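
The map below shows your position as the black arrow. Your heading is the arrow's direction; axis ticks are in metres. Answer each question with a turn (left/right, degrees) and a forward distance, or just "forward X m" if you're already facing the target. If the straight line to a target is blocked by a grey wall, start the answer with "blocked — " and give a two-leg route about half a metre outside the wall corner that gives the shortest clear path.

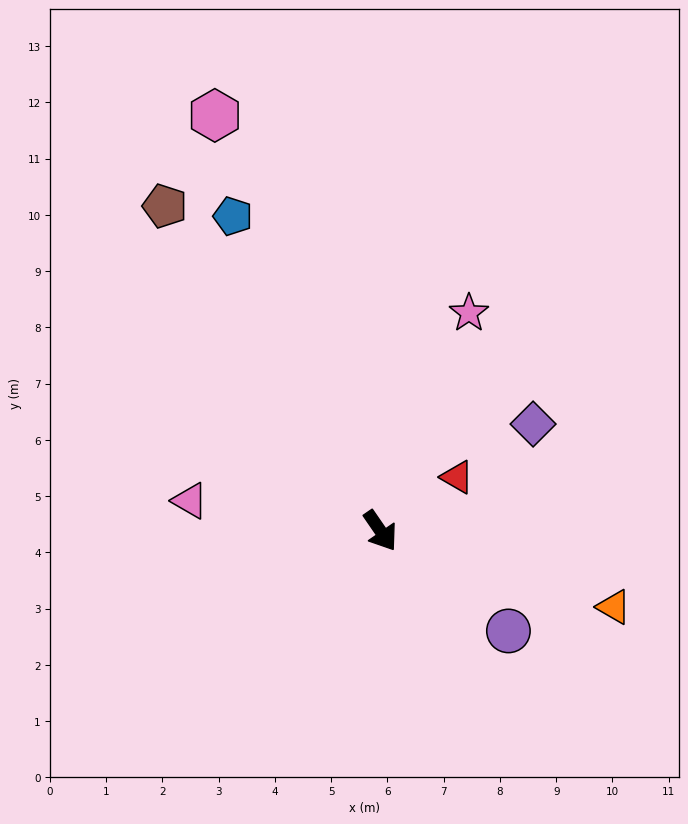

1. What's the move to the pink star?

turn left 123°, forward 4.2 m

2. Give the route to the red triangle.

turn left 91°, forward 1.7 m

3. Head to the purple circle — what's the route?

turn left 17°, forward 2.9 m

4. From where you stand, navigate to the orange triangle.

turn left 37°, forward 4.4 m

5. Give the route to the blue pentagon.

turn left 171°, forward 6.2 m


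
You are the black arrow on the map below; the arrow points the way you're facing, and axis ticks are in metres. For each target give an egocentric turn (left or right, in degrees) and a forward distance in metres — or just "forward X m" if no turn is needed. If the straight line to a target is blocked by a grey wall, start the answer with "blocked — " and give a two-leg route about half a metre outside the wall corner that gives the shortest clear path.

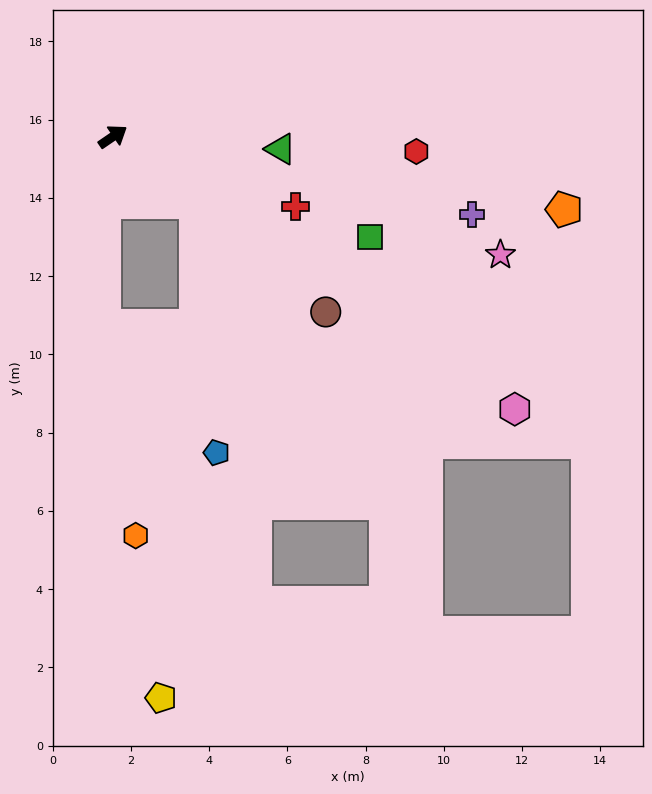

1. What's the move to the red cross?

turn right 55°, forward 5.0 m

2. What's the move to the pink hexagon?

turn right 68°, forward 12.4 m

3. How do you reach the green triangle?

turn right 39°, forward 4.3 m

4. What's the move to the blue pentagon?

blocked — turn right 73°, forward 2.7 m, then turn right 47°, forward 6.4 m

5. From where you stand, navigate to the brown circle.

turn right 74°, forward 7.0 m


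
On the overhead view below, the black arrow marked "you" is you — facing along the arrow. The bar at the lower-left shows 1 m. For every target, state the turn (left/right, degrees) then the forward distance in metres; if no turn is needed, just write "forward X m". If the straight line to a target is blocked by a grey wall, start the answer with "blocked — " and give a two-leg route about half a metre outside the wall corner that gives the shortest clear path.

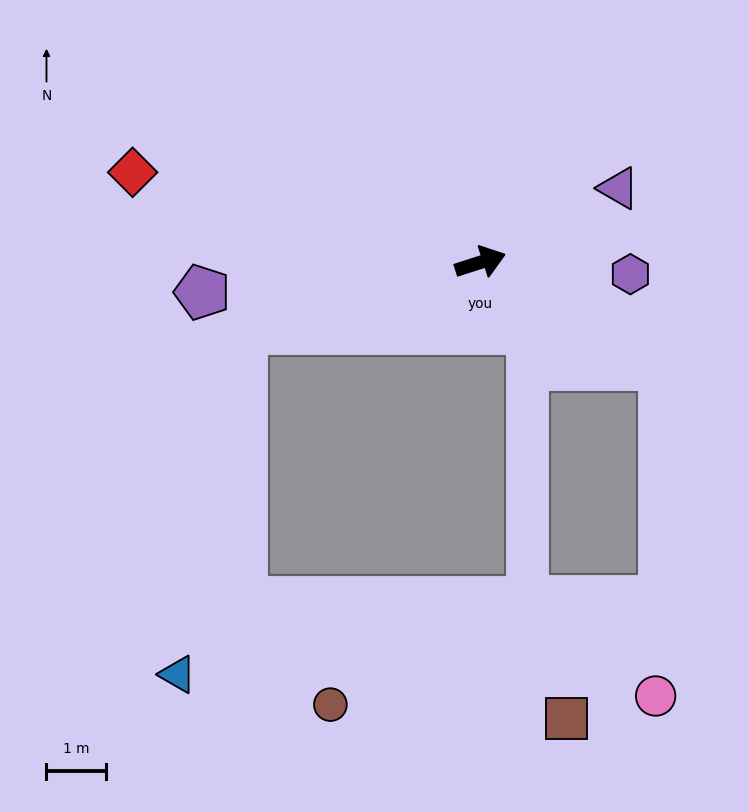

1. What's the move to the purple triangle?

turn left 10°, forward 2.7 m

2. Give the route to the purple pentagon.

turn left 168°, forward 4.7 m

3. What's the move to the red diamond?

turn left 148°, forward 6.1 m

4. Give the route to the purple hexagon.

turn right 22°, forward 2.5 m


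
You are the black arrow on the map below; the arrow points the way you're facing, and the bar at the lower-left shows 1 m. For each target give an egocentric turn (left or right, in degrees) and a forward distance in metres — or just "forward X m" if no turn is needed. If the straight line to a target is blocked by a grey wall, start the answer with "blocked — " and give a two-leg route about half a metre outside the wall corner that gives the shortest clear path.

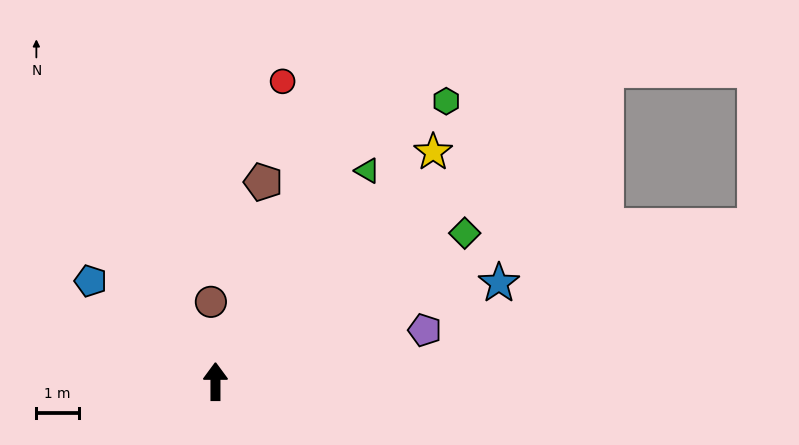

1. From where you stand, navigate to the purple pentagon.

turn right 76°, forward 5.1 m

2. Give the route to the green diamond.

turn right 59°, forward 6.8 m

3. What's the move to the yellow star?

turn right 43°, forward 7.4 m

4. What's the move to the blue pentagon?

turn left 51°, forward 3.8 m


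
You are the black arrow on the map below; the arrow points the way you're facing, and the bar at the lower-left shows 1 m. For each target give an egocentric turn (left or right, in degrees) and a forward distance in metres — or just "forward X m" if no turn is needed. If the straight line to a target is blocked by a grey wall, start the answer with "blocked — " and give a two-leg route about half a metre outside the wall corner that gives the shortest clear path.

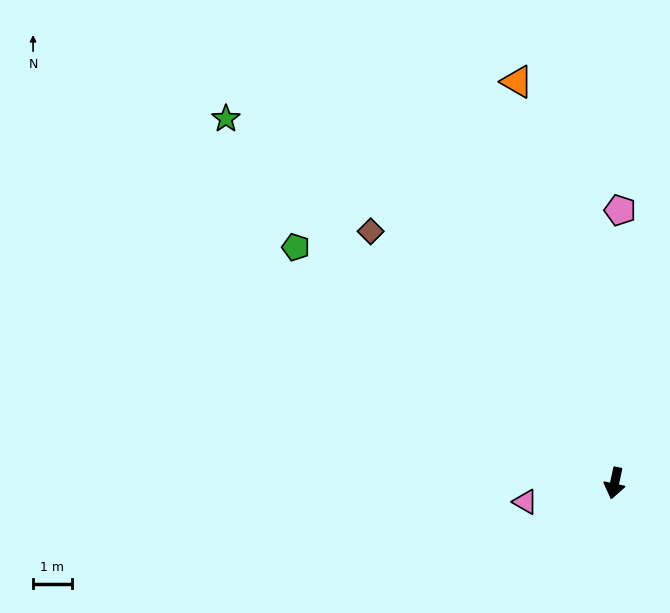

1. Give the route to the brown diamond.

turn right 124°, forward 9.1 m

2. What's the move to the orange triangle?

turn right 154°, forward 10.7 m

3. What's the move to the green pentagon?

turn right 114°, forward 10.3 m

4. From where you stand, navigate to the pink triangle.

turn right 66°, forward 2.4 m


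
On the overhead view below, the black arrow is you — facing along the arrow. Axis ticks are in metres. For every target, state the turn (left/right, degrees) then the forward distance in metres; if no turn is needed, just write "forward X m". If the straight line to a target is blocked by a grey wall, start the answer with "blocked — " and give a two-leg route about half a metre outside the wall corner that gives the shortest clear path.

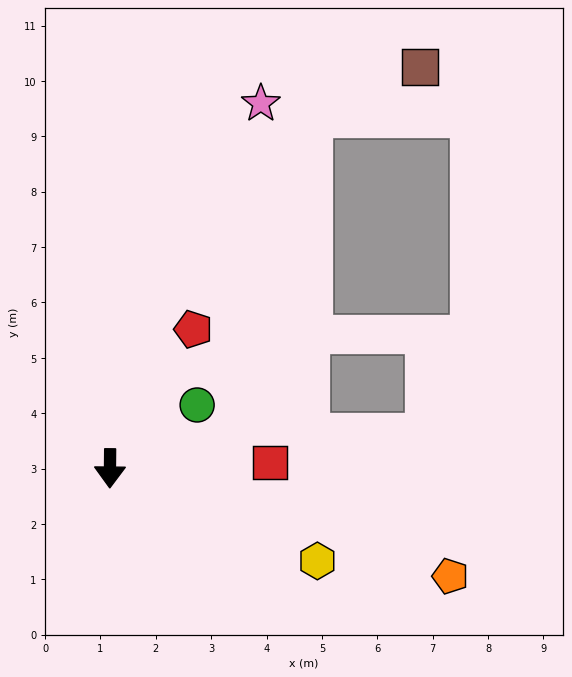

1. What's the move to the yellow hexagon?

turn left 66°, forward 4.1 m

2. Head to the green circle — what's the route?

turn left 127°, forward 1.9 m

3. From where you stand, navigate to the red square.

turn left 93°, forward 2.9 m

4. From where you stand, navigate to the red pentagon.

turn left 150°, forward 2.9 m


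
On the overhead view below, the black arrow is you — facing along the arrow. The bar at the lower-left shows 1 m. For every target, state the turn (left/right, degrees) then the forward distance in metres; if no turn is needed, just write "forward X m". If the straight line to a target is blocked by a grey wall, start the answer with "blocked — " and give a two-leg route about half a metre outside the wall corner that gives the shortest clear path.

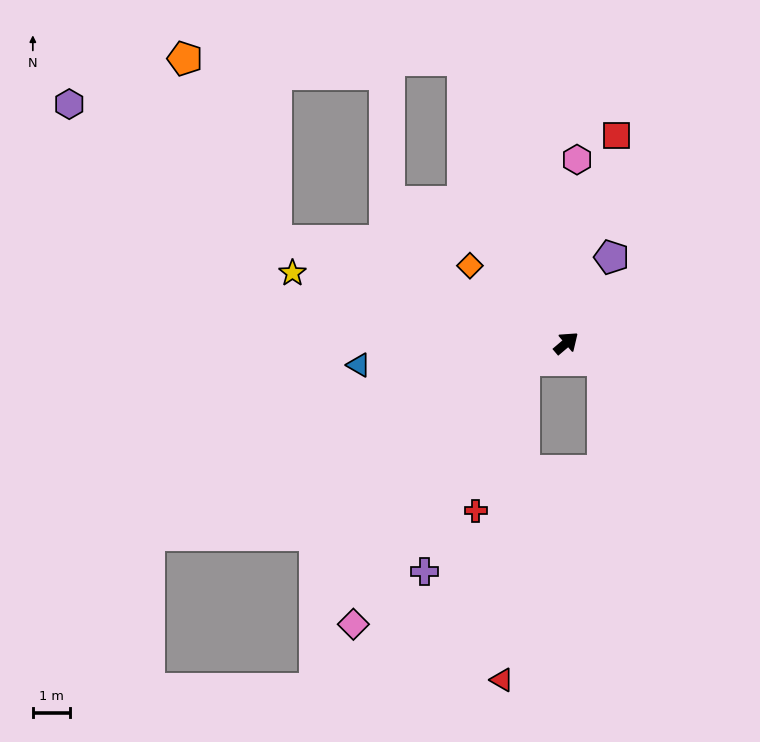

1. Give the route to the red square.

turn left 36°, forward 5.7 m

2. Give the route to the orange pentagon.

blocked — turn left 120°, forward 8.2 m, then turn right 44°, forward 5.4 m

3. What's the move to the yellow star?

turn left 125°, forward 7.5 m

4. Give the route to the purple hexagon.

blocked — turn left 120°, forward 8.2 m, then turn right 14°, forward 6.6 m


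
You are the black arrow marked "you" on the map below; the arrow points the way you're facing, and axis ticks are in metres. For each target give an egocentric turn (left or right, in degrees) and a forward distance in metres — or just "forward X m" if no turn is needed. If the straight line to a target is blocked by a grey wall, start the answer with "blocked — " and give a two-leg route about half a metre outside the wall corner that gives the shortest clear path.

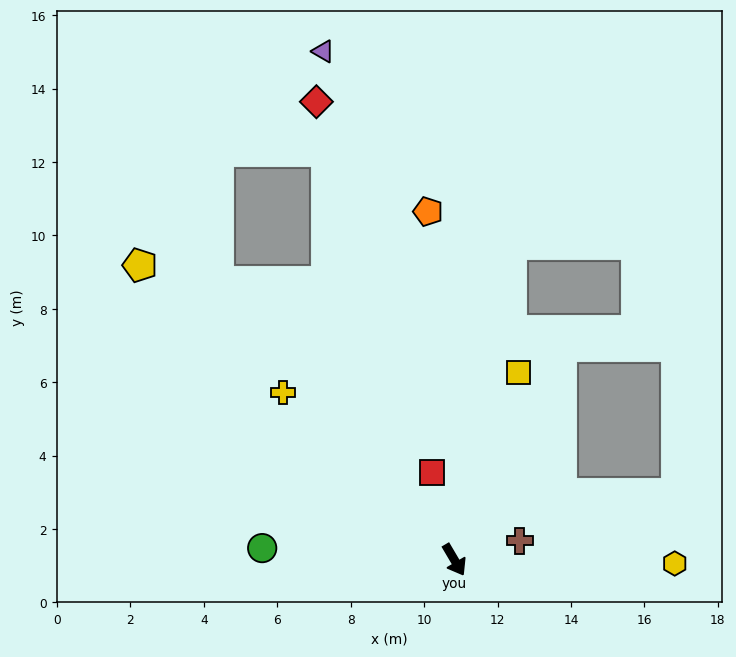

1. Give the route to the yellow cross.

turn right 165°, forward 6.5 m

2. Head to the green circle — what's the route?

turn right 124°, forward 5.2 m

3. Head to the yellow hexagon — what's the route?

turn left 59°, forward 6.0 m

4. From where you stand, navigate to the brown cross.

turn left 76°, forward 1.9 m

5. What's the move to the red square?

turn left 164°, forward 2.5 m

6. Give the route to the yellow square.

turn left 131°, forward 5.4 m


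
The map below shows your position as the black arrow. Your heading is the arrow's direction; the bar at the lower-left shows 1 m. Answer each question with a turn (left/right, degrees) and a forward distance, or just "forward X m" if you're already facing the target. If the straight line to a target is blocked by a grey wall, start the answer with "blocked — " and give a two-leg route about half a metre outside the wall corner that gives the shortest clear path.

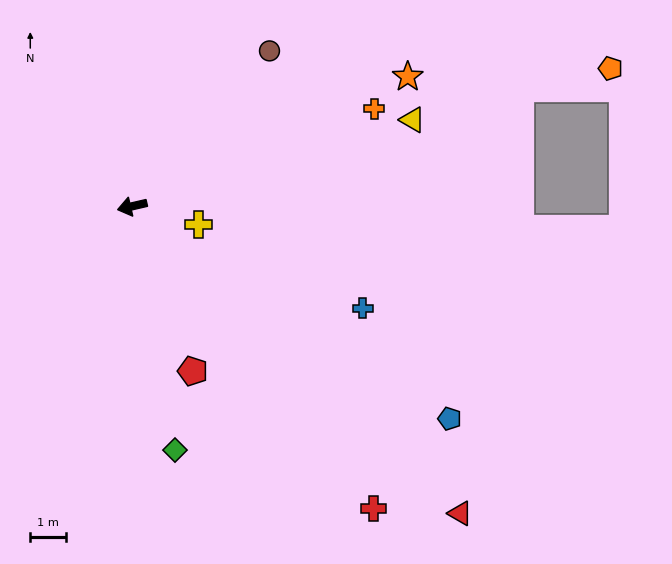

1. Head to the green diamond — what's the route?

turn left 87°, forward 7.0 m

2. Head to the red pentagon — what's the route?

turn left 97°, forward 5.0 m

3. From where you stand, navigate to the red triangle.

turn left 124°, forward 12.7 m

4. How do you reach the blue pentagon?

turn left 133°, forward 10.8 m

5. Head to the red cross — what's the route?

turn left 116°, forward 11.0 m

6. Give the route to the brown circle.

turn right 145°, forward 5.9 m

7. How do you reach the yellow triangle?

turn right 176°, forward 8.3 m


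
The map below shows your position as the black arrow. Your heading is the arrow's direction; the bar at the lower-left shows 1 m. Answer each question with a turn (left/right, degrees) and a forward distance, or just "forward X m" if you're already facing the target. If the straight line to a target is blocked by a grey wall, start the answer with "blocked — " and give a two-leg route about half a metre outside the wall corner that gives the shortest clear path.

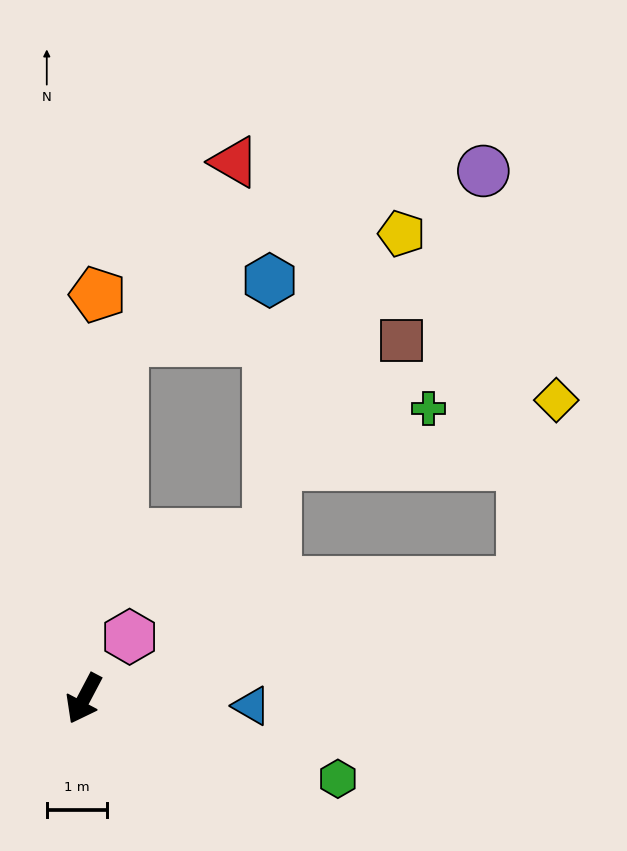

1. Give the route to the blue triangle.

turn left 115°, forward 2.8 m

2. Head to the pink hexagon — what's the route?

turn left 171°, forward 1.3 m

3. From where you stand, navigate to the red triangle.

blocked — turn right 158°, forward 6.0 m, then turn right 26°, forward 3.5 m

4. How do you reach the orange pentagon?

turn right 154°, forward 6.7 m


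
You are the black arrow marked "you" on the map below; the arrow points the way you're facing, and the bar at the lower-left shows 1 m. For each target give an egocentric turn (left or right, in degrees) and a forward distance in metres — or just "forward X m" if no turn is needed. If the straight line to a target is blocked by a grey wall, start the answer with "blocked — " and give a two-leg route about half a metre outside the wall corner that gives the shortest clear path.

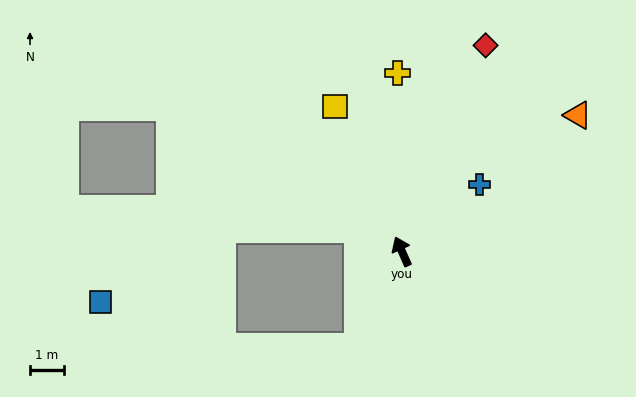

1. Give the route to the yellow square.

forward 4.7 m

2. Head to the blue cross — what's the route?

turn right 73°, forward 3.0 m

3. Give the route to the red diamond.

turn right 46°, forward 6.5 m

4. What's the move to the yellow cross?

turn right 22°, forward 5.2 m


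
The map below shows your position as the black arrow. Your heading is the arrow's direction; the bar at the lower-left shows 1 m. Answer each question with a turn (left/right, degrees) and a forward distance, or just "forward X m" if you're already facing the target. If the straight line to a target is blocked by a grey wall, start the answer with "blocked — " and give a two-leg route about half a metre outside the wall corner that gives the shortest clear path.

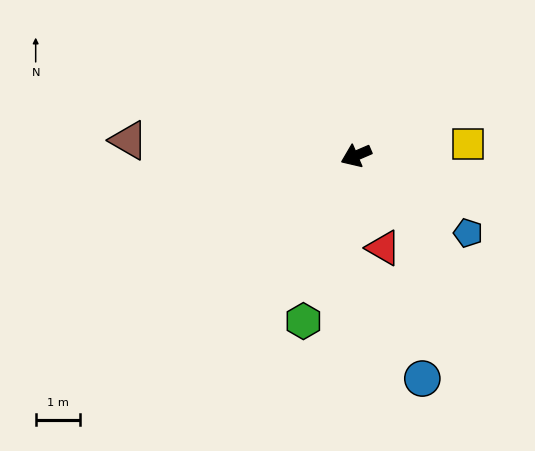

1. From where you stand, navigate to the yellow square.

turn left 163°, forward 2.5 m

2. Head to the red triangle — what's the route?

turn left 83°, forward 2.2 m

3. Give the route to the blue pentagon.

turn left 122°, forward 3.1 m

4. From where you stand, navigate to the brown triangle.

turn right 27°, forward 5.1 m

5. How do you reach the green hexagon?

turn left 49°, forward 3.9 m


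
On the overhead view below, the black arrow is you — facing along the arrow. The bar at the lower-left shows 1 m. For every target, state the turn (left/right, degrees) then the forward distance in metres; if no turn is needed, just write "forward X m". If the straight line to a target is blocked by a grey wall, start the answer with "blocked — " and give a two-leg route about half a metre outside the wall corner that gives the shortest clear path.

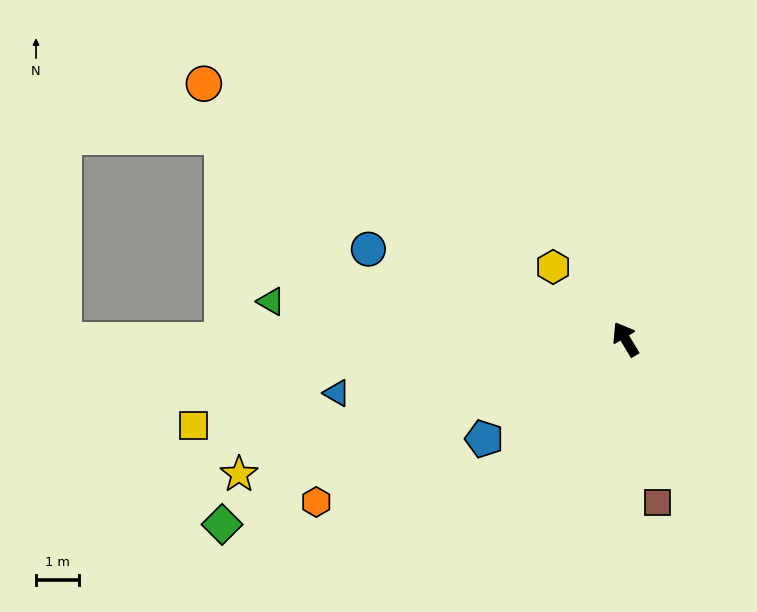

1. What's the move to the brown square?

turn left 160°, forward 3.9 m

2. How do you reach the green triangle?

turn left 53°, forward 8.3 m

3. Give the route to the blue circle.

turn left 40°, forward 6.3 m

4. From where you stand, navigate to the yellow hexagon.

turn left 14°, forward 2.4 m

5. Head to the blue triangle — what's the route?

turn left 70°, forward 6.8 m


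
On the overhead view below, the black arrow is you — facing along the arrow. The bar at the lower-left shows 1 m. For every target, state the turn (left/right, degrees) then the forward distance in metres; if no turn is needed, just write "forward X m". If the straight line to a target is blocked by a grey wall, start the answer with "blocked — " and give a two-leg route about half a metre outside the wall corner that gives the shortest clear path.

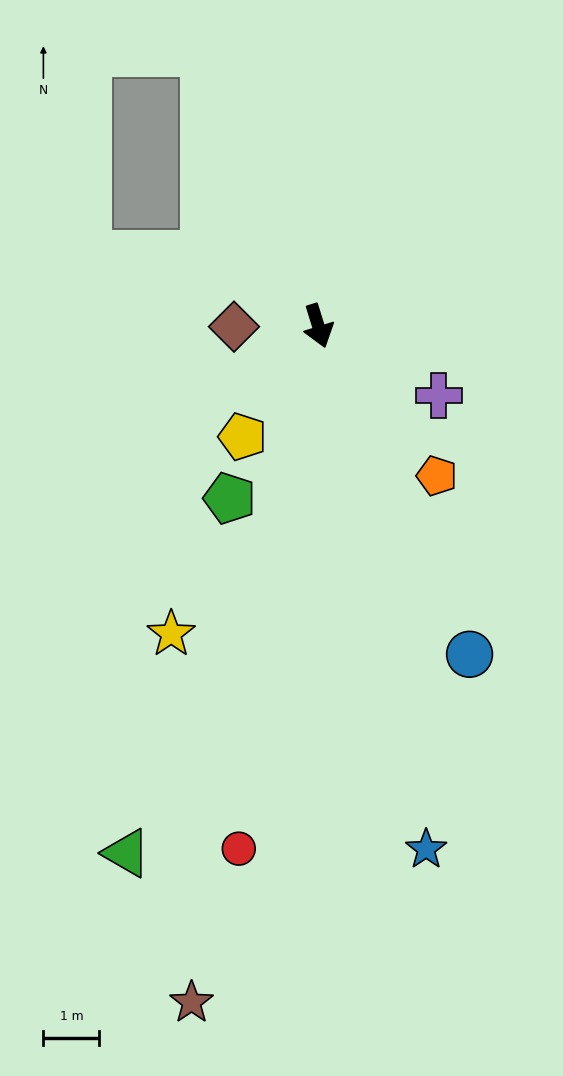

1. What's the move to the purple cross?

turn left 43°, forward 2.5 m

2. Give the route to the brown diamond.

turn right 107°, forward 1.5 m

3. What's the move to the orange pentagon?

turn left 21°, forward 3.4 m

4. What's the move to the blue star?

turn right 6°, forward 9.6 m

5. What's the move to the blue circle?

turn left 8°, forward 6.5 m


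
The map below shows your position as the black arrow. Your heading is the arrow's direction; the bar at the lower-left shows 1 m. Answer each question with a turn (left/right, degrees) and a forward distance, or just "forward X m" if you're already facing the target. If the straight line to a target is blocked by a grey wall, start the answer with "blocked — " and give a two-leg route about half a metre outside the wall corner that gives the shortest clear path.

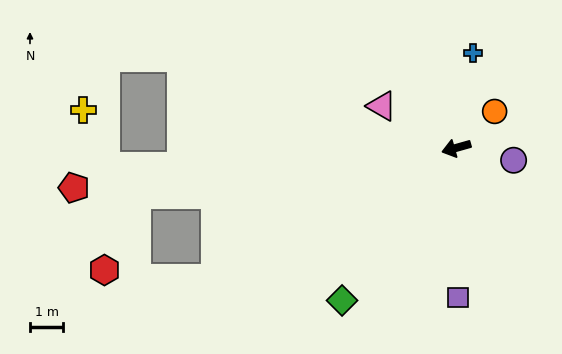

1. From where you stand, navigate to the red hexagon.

blocked — turn right 7°, forward 9.7 m, then turn left 58°, forward 2.5 m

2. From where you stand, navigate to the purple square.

turn left 75°, forward 4.5 m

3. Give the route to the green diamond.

turn left 37°, forward 5.7 m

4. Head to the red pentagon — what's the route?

turn right 10°, forward 11.6 m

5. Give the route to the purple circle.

turn left 152°, forward 1.8 m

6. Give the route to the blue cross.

turn right 116°, forward 2.9 m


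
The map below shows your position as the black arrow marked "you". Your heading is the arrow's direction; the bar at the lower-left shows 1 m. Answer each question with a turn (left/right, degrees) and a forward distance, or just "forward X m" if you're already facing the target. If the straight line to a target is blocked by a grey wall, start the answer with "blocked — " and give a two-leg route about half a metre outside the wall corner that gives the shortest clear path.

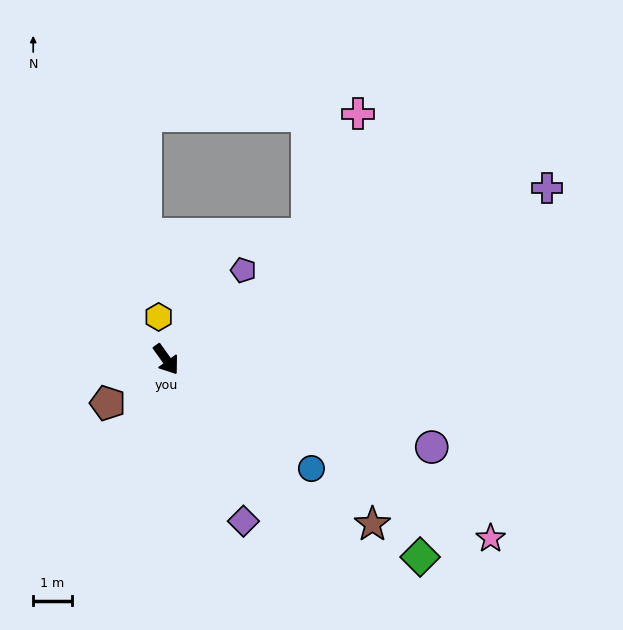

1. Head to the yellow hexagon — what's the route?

turn left 154°, forward 1.1 m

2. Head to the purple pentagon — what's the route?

turn left 104°, forward 3.1 m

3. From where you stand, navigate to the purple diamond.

turn right 10°, forward 4.6 m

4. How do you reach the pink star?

turn left 26°, forward 9.6 m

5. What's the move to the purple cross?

turn left 79°, forward 10.8 m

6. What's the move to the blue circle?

turn left 18°, forward 4.7 m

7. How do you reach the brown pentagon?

turn right 89°, forward 1.9 m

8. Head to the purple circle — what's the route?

turn left 36°, forward 7.2 m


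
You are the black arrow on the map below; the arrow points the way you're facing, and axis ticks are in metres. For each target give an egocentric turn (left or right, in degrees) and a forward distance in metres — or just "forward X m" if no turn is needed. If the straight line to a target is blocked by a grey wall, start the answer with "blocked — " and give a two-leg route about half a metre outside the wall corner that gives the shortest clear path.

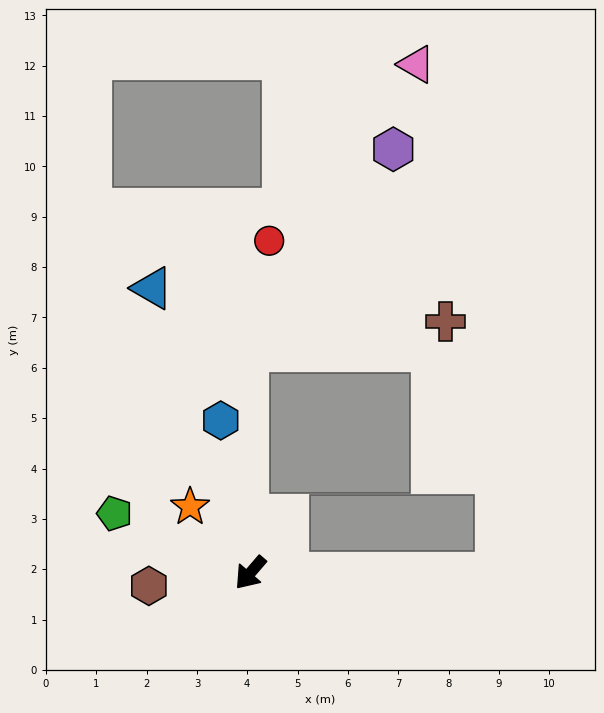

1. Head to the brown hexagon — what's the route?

turn right 42°, forward 2.0 m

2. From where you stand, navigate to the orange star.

turn right 97°, forward 1.8 m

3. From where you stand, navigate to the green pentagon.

turn right 73°, forward 2.9 m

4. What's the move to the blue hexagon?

turn right 128°, forward 3.1 m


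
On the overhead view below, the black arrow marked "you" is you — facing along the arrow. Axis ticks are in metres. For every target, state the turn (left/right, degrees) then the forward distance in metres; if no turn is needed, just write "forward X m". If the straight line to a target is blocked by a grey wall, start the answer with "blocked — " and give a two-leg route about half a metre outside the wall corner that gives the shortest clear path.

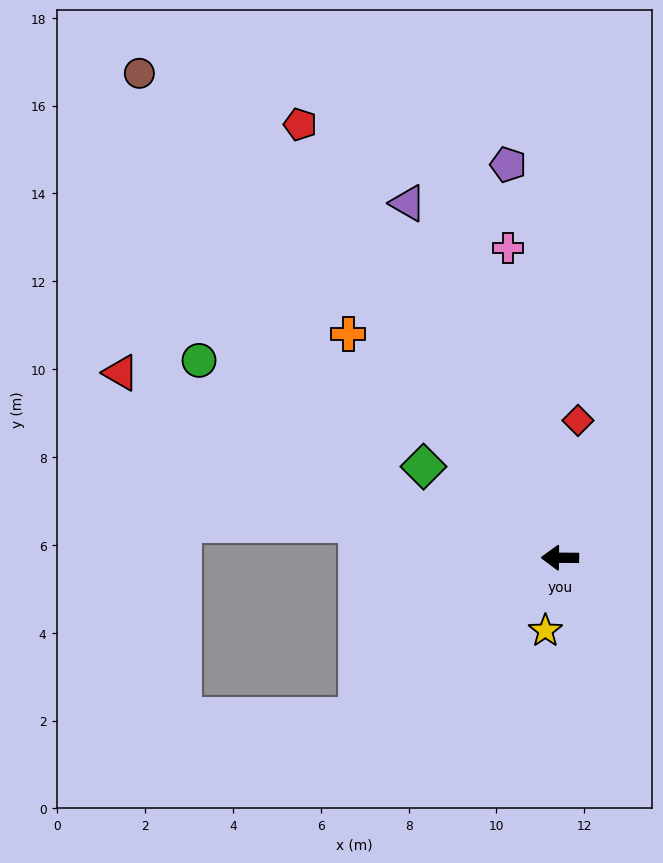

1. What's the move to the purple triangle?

turn right 66°, forward 8.8 m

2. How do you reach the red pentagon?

turn right 59°, forward 11.5 m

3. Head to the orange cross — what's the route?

turn right 46°, forward 7.0 m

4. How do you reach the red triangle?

turn right 22°, forward 10.8 m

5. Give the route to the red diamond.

turn right 97°, forward 3.2 m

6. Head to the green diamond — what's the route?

turn right 33°, forward 3.7 m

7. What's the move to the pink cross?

turn right 80°, forward 7.2 m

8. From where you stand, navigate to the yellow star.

turn left 79°, forward 1.7 m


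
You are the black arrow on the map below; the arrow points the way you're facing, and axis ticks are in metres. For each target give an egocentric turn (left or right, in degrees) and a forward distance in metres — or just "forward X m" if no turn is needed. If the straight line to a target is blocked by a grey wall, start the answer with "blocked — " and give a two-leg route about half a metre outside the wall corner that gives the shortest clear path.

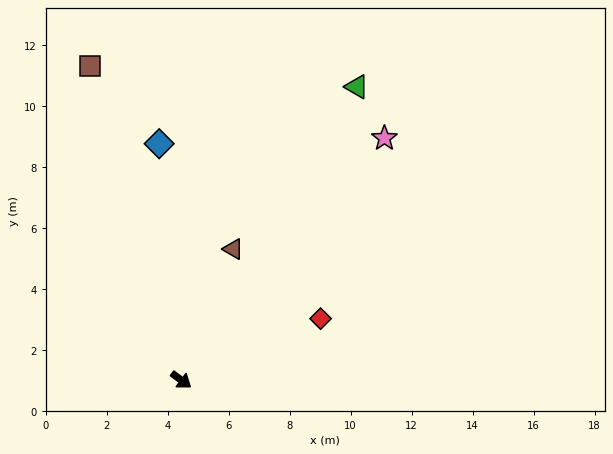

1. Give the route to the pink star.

turn left 86°, forward 10.4 m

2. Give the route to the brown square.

turn left 143°, forward 10.7 m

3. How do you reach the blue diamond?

turn left 132°, forward 7.8 m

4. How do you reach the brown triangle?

turn left 105°, forward 4.6 m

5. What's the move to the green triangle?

turn left 96°, forward 11.2 m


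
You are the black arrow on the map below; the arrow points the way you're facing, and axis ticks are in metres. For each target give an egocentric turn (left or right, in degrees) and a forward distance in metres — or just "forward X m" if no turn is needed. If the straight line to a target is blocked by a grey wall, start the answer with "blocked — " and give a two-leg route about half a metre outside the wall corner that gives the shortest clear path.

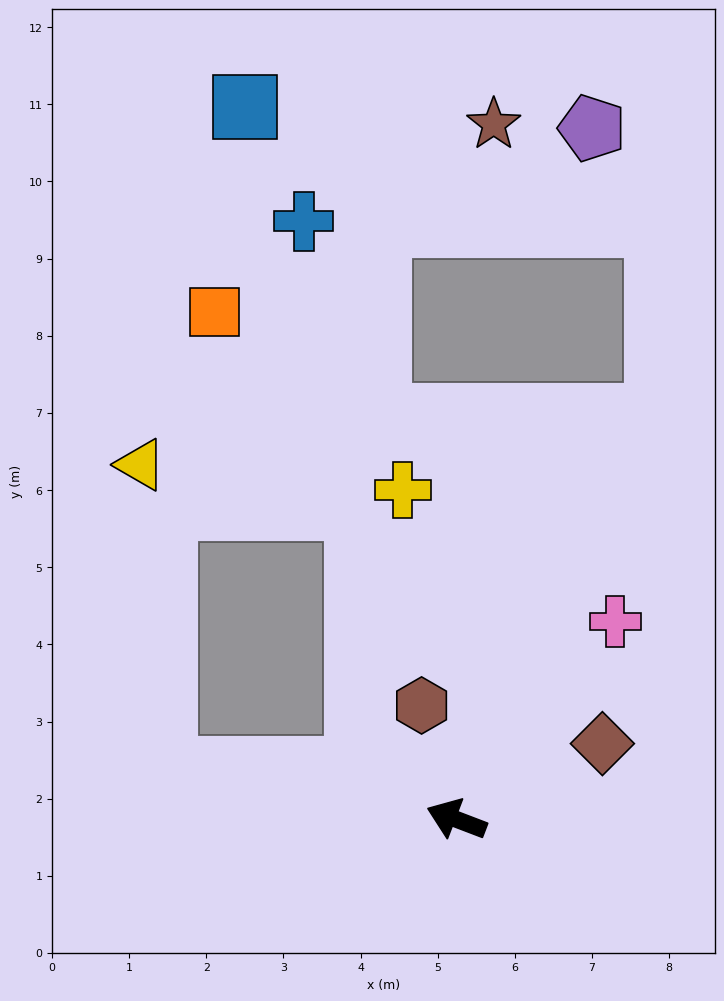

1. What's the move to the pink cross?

turn right 108°, forward 3.3 m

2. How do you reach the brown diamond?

turn right 132°, forward 2.1 m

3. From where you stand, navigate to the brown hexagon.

turn right 52°, forward 1.5 m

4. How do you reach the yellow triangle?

blocked — turn left 11°, forward 3.8 m, then turn right 76°, forward 4.0 m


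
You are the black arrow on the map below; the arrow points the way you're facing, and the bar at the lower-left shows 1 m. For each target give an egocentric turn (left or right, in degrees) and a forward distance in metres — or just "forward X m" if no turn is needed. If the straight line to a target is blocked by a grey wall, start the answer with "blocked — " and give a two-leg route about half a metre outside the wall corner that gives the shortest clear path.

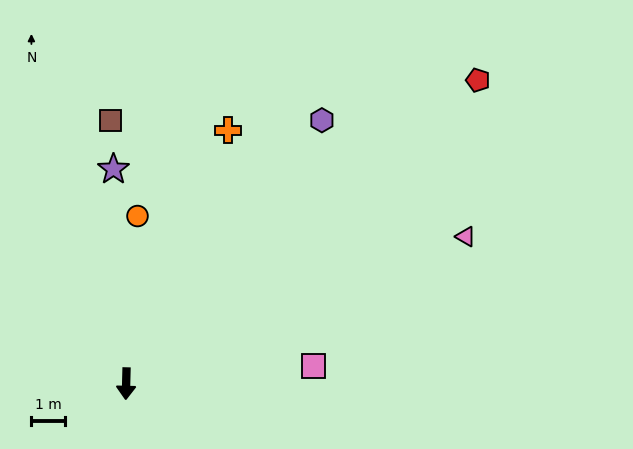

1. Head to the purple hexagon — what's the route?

turn left 145°, forward 9.7 m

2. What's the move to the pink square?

turn left 97°, forward 5.6 m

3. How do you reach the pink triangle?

turn left 115°, forward 10.9 m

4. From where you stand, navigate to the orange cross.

turn left 160°, forward 8.1 m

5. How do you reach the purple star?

turn right 175°, forward 6.4 m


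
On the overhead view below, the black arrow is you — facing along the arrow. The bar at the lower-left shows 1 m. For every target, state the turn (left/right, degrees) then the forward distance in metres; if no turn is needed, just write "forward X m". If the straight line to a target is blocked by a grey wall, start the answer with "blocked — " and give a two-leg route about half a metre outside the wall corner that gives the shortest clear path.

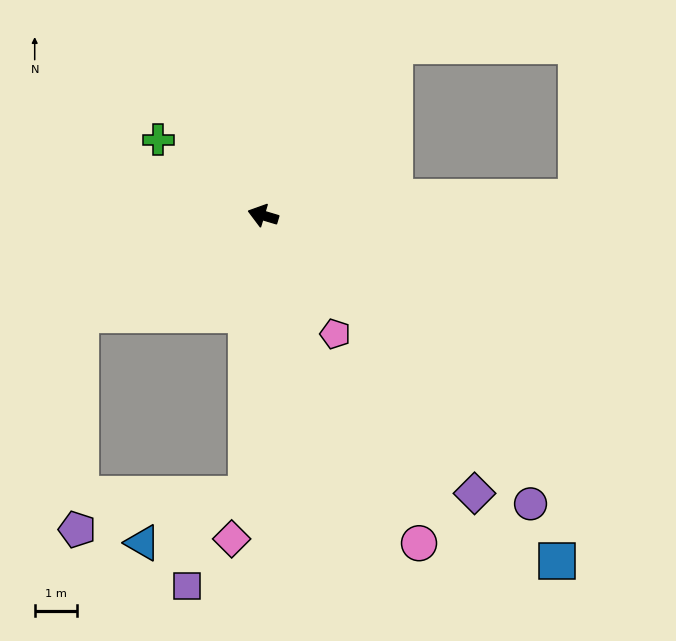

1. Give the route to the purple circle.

turn left 150°, forward 9.2 m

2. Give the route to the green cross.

turn right 19°, forward 3.0 m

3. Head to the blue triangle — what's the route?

blocked — turn left 103°, forward 6.6 m, then turn right 61°, forward 2.7 m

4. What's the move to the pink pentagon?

turn left 138°, forward 3.3 m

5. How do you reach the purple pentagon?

blocked — turn left 45°, forward 4.9 m, then turn left 61°, forward 5.0 m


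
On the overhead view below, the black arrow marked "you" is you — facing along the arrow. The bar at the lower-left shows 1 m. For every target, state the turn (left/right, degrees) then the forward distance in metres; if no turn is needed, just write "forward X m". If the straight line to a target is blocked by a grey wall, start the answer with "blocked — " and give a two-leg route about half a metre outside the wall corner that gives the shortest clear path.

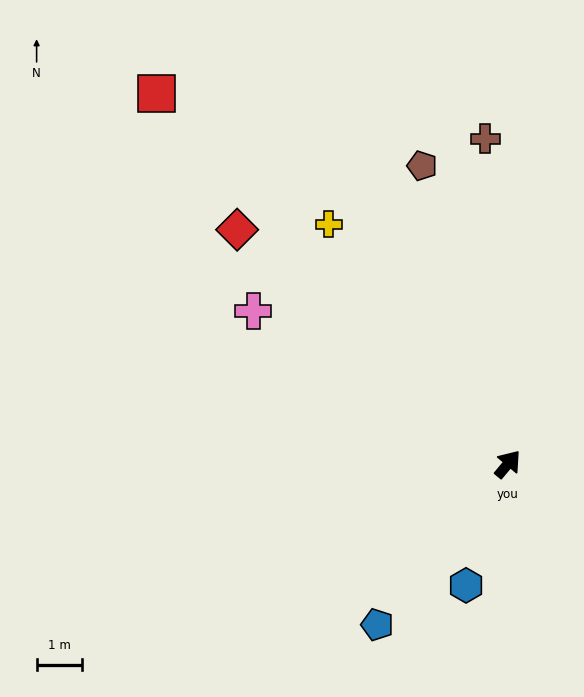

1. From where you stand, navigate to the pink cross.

turn left 99°, forward 6.6 m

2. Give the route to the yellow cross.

turn left 77°, forward 6.6 m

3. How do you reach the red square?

turn left 83°, forward 11.3 m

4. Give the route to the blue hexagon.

turn right 159°, forward 2.8 m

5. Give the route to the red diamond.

turn left 89°, forward 7.9 m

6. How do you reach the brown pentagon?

turn left 56°, forward 6.9 m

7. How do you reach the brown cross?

turn left 44°, forward 7.2 m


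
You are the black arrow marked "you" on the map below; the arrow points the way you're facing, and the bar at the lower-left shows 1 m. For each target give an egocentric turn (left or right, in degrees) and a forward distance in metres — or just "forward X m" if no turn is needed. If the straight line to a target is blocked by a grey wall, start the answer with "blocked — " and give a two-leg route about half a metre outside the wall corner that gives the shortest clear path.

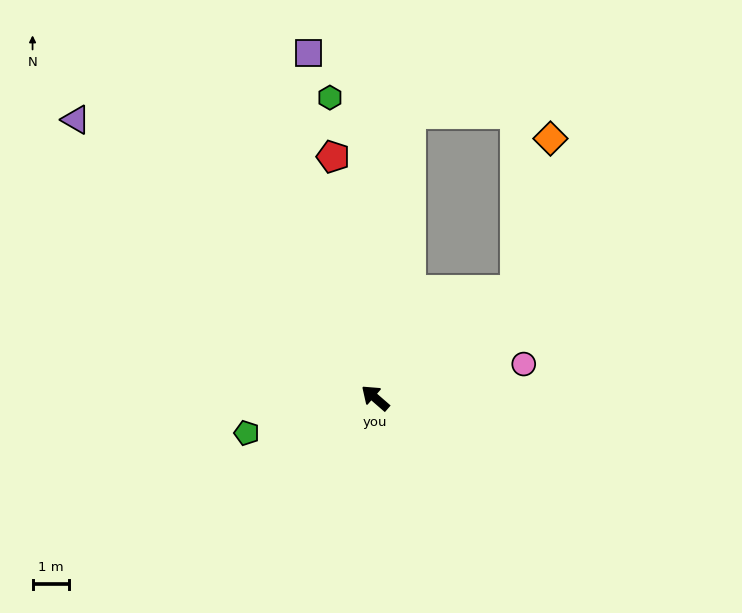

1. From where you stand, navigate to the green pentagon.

turn left 56°, forward 3.6 m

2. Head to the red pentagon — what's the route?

turn right 39°, forward 6.7 m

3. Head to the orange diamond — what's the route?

blocked — turn right 102°, forward 4.8 m, then turn left 40°, forward 4.3 m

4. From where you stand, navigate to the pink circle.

turn right 126°, forward 4.2 m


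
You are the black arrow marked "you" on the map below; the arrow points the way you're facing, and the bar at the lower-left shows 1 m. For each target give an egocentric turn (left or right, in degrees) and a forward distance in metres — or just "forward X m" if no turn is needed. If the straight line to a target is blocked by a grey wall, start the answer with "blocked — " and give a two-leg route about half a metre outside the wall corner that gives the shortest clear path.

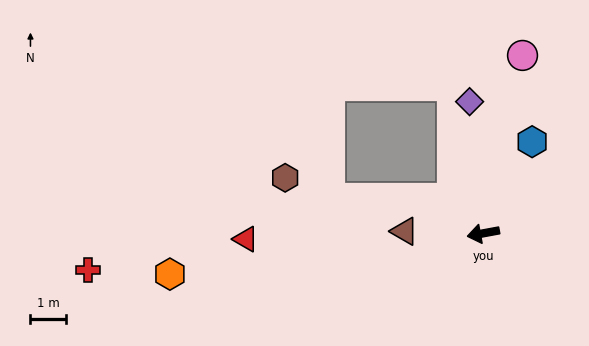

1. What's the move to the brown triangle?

turn right 12°, forward 2.2 m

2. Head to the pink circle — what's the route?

turn right 113°, forward 5.2 m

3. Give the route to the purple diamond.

turn right 95°, forward 3.8 m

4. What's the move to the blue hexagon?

turn right 129°, forward 3.0 m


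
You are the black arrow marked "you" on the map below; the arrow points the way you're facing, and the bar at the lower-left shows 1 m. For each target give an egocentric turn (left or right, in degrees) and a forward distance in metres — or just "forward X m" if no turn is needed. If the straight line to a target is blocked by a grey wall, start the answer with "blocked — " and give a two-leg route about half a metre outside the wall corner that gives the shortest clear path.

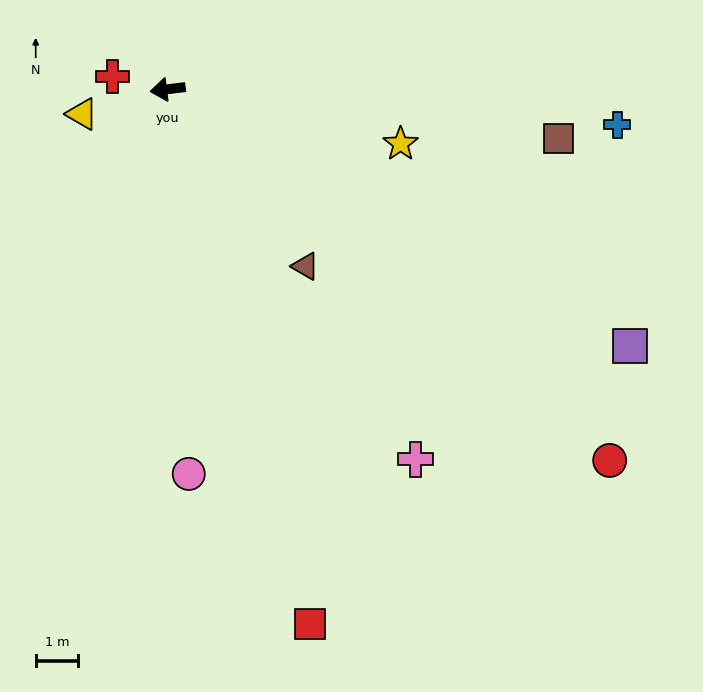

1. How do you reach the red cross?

turn right 20°, forward 1.3 m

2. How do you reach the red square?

turn left 98°, forward 13.0 m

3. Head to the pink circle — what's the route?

turn left 86°, forward 9.1 m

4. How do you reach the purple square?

turn left 144°, forward 12.5 m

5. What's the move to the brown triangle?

turn left 121°, forward 5.3 m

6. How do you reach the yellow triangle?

turn left 9°, forward 2.1 m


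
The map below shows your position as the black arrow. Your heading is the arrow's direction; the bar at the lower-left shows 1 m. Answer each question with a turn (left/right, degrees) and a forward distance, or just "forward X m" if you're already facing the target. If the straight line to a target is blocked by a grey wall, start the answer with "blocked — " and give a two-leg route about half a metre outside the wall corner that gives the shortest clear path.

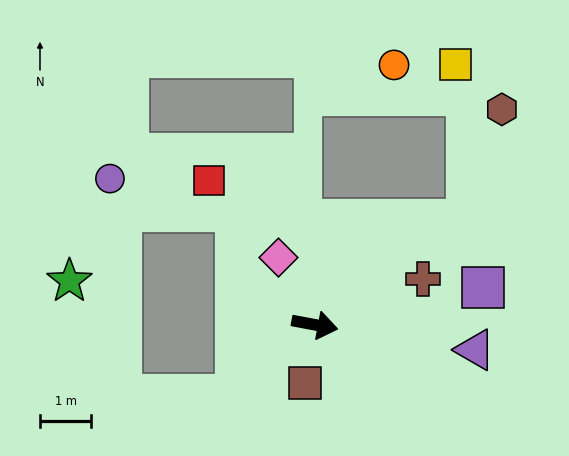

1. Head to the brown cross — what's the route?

turn left 33°, forward 2.3 m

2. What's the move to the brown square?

turn right 89°, forward 1.1 m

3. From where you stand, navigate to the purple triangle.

forward 3.2 m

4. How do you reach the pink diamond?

turn left 129°, forward 1.5 m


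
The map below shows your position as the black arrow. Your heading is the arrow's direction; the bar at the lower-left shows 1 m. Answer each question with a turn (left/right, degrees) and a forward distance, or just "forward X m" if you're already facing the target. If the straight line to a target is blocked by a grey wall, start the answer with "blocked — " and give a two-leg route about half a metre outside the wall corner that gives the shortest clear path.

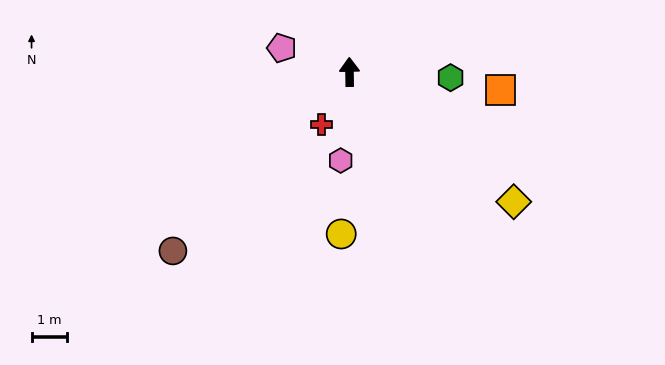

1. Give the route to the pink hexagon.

turn left 173°, forward 2.5 m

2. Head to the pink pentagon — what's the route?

turn left 70°, forward 2.0 m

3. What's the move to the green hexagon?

turn right 94°, forward 2.8 m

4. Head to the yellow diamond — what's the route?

turn right 129°, forward 5.9 m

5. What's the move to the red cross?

turn left 151°, forward 1.7 m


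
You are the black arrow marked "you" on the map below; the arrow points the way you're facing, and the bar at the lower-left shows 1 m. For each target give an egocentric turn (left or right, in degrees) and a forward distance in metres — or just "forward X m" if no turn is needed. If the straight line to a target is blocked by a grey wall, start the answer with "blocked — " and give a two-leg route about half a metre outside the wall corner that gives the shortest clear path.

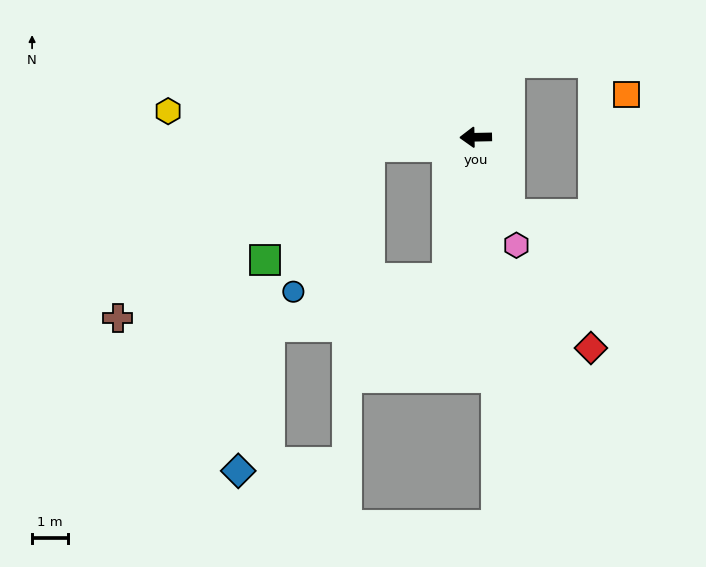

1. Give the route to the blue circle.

blocked — turn left 4°, forward 3.0 m, then turn left 57°, forward 4.6 m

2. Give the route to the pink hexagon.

turn left 110°, forward 3.2 m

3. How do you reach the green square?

blocked — turn left 4°, forward 3.0 m, then turn left 42°, forward 4.3 m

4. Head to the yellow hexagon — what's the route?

turn right 6°, forward 8.6 m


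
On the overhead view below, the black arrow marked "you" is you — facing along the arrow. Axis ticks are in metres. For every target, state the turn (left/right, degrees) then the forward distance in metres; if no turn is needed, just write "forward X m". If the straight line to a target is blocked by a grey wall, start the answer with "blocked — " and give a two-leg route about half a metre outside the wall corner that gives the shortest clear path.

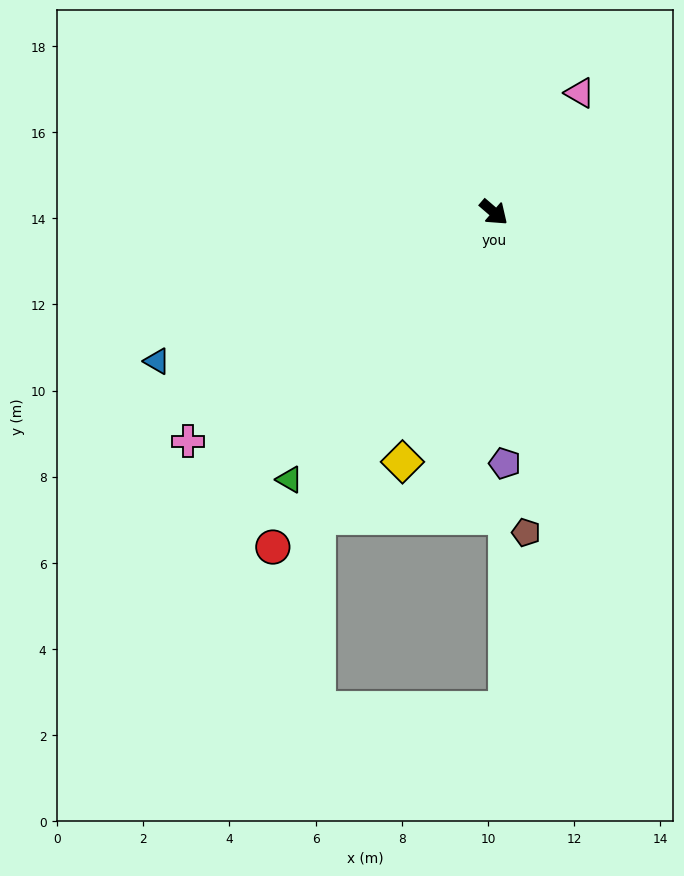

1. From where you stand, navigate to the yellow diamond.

turn right 69°, forward 6.2 m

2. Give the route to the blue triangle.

turn right 115°, forward 8.5 m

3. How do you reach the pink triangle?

turn left 95°, forward 3.4 m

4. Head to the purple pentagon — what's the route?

turn right 47°, forward 5.8 m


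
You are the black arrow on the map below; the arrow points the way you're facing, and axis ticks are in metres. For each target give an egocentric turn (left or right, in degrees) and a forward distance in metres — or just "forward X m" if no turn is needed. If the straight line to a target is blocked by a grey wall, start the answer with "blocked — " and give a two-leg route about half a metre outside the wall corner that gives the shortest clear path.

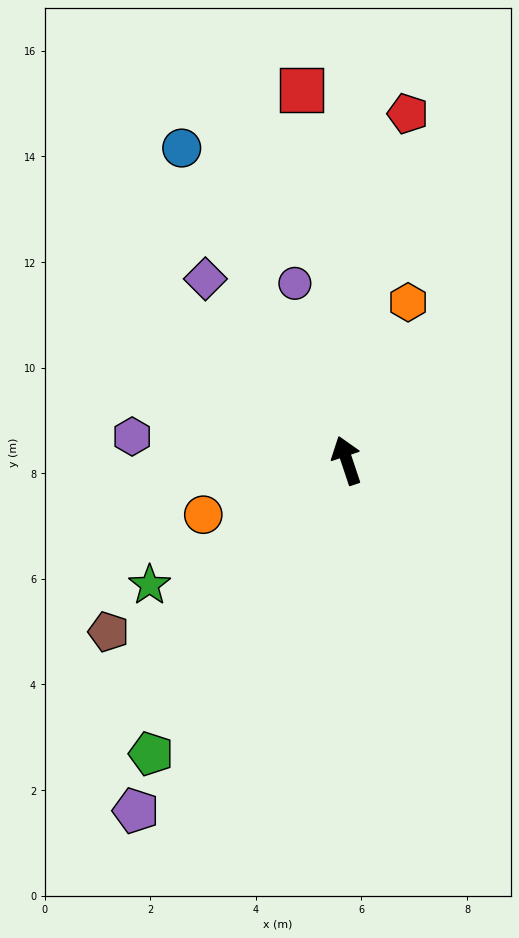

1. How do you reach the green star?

turn left 104°, forward 4.4 m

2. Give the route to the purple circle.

turn right 2°, forward 3.5 m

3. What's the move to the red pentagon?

turn right 28°, forward 6.7 m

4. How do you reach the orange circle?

turn left 92°, forward 2.9 m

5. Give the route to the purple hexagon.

turn left 65°, forward 4.1 m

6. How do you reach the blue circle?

turn left 9°, forward 6.7 m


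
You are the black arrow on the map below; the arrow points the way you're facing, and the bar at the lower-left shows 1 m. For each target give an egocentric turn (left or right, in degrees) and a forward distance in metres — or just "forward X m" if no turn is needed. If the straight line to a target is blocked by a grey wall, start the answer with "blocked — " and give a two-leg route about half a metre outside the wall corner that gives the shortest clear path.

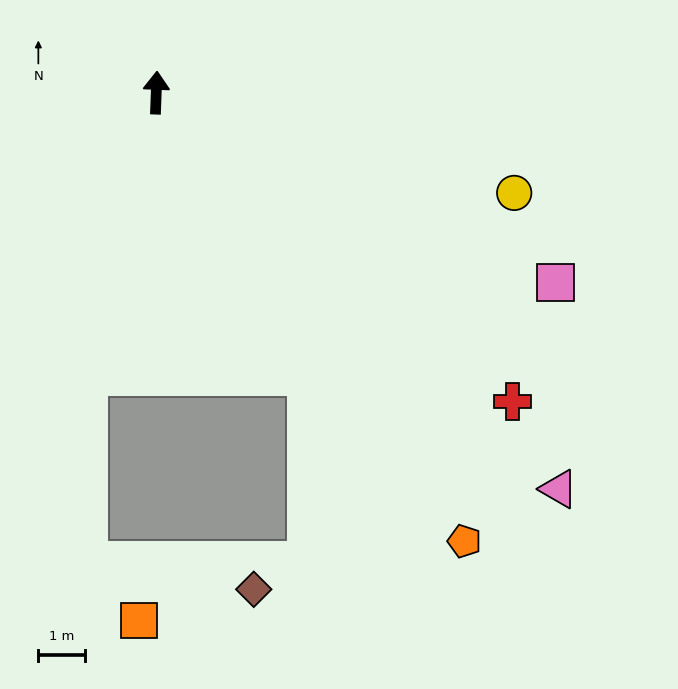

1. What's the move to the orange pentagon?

turn right 143°, forward 11.7 m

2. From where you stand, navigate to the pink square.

turn right 113°, forward 9.5 m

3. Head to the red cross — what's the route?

turn right 129°, forward 10.1 m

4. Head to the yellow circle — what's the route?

turn right 104°, forward 8.0 m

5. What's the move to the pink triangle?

turn right 132°, forward 12.2 m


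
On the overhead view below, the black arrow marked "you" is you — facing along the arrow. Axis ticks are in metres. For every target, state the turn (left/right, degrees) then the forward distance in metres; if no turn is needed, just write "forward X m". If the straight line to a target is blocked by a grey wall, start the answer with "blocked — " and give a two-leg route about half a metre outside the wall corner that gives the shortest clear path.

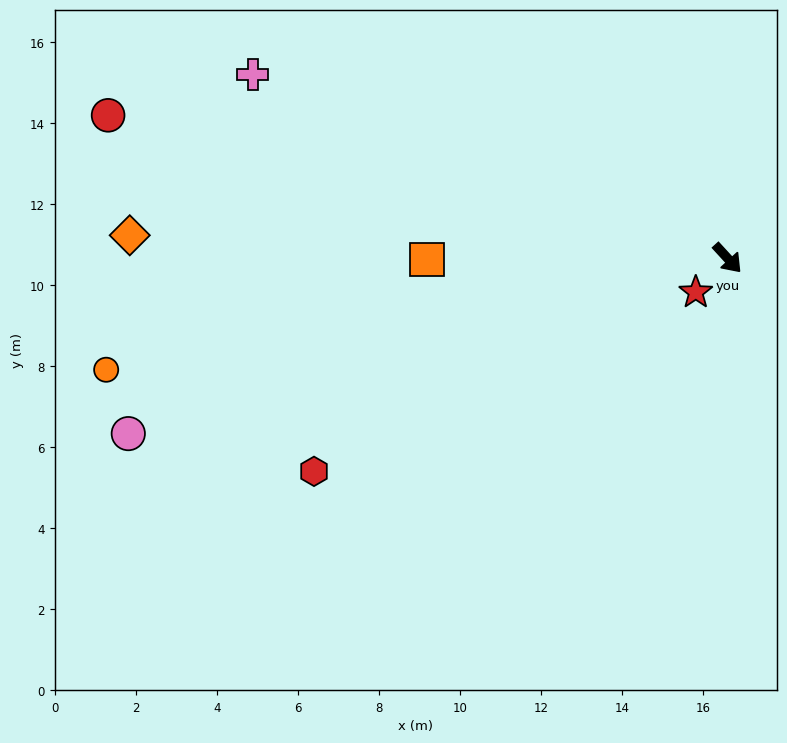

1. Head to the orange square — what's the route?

turn right 132°, forward 7.4 m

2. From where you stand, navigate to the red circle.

turn right 145°, forward 15.7 m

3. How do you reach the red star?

turn right 86°, forward 1.1 m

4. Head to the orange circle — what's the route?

turn right 122°, forward 15.6 m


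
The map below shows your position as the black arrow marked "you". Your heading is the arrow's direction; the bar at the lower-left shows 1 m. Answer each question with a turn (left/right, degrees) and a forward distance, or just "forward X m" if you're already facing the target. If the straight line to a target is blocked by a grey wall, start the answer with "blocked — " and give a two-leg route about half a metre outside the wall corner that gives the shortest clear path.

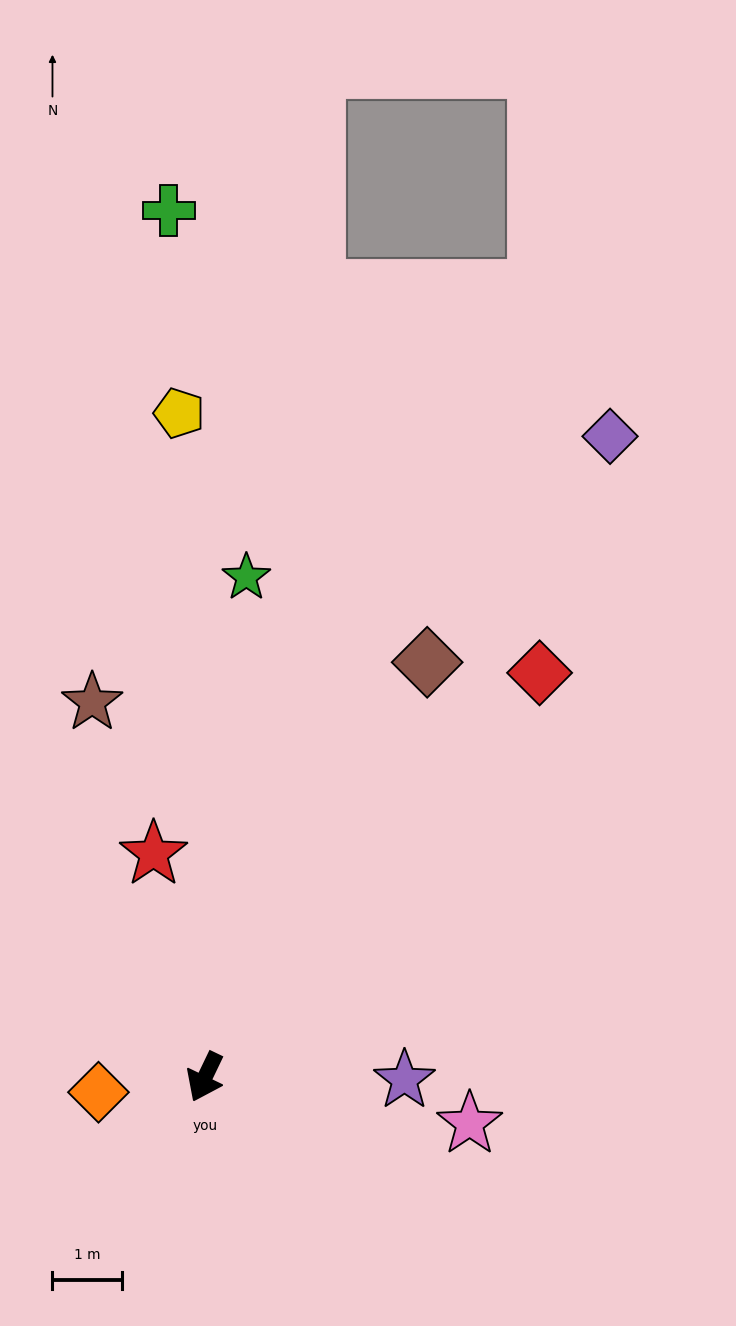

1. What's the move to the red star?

turn right 141°, forward 3.3 m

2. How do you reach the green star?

turn right 159°, forward 7.3 m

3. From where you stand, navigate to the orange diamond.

turn right 56°, forward 1.6 m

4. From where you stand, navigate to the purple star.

turn left 115°, forward 2.9 m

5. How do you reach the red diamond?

turn left 166°, forward 7.6 m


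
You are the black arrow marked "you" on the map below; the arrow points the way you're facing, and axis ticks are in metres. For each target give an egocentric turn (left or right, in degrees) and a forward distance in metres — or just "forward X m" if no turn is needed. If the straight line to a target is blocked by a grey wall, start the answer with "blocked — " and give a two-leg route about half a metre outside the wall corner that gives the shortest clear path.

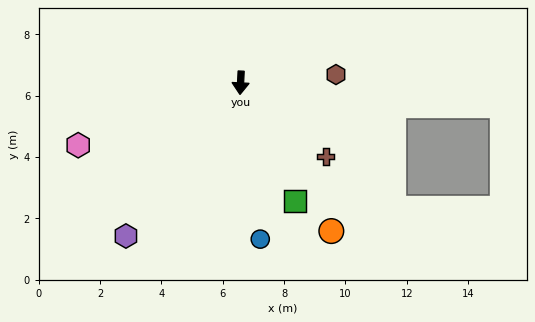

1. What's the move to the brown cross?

turn left 52°, forward 3.7 m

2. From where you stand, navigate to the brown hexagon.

turn left 98°, forward 3.1 m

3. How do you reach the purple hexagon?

turn right 34°, forward 6.2 m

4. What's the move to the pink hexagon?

turn right 66°, forward 5.7 m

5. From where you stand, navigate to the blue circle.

turn left 10°, forward 5.1 m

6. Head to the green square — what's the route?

turn left 28°, forward 4.2 m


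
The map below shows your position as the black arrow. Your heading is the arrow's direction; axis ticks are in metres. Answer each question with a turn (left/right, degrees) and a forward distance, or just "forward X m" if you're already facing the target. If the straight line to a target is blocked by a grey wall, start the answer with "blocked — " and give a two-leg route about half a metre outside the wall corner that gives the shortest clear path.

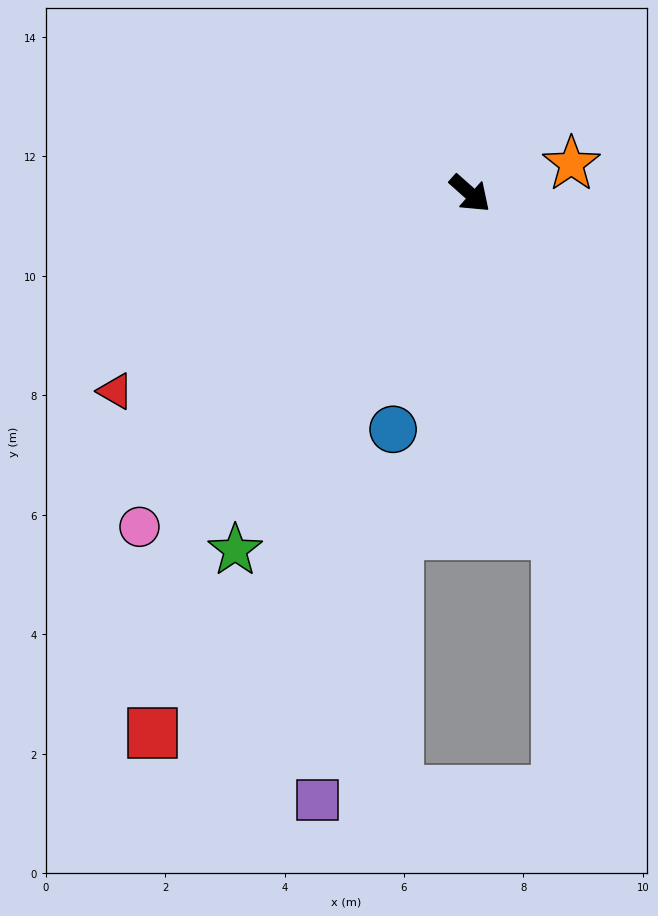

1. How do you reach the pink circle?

turn right 93°, forward 7.9 m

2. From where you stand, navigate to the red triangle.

turn right 109°, forward 6.8 m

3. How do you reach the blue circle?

turn right 66°, forward 4.2 m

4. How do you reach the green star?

turn right 82°, forward 7.2 m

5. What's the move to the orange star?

turn left 58°, forward 1.8 m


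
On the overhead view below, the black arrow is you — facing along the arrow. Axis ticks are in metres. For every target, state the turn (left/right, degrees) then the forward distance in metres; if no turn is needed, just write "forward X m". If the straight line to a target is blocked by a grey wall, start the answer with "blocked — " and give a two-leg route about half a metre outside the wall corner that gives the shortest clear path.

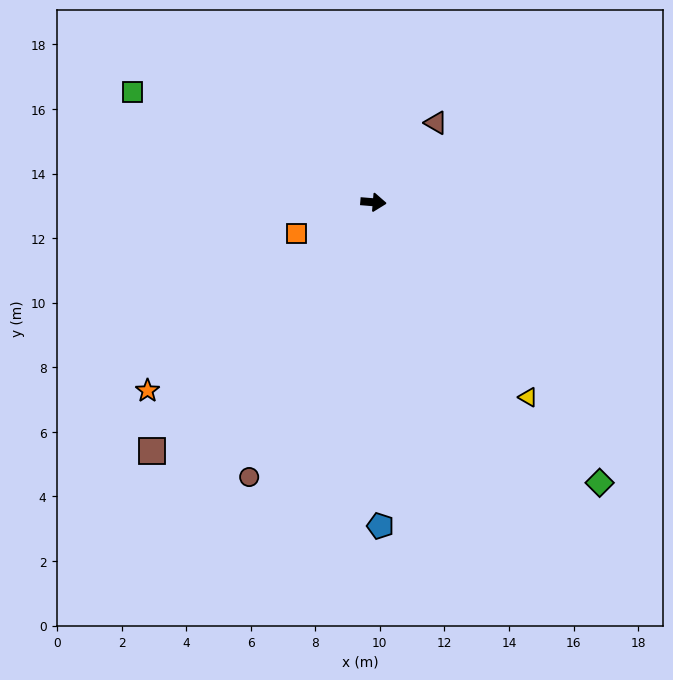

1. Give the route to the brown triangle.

turn left 57°, forward 3.1 m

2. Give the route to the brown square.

turn right 127°, forward 10.3 m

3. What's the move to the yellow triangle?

turn right 47°, forward 7.7 m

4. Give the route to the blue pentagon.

turn right 84°, forward 10.0 m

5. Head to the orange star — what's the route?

turn right 135°, forward 9.1 m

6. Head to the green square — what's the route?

turn left 160°, forward 8.2 m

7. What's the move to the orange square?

turn right 153°, forward 2.6 m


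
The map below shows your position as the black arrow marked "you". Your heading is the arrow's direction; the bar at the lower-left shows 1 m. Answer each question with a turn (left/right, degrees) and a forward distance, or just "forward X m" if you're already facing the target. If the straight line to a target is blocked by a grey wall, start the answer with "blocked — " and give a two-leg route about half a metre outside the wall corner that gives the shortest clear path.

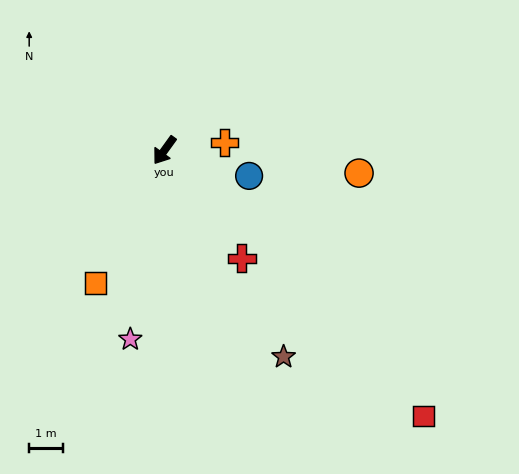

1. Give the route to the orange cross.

turn left 133°, forward 1.8 m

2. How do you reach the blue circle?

turn left 109°, forward 2.6 m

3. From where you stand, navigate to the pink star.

turn left 26°, forward 5.7 m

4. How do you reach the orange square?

turn left 8°, forward 4.4 m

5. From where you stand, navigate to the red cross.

turn left 71°, forward 3.9 m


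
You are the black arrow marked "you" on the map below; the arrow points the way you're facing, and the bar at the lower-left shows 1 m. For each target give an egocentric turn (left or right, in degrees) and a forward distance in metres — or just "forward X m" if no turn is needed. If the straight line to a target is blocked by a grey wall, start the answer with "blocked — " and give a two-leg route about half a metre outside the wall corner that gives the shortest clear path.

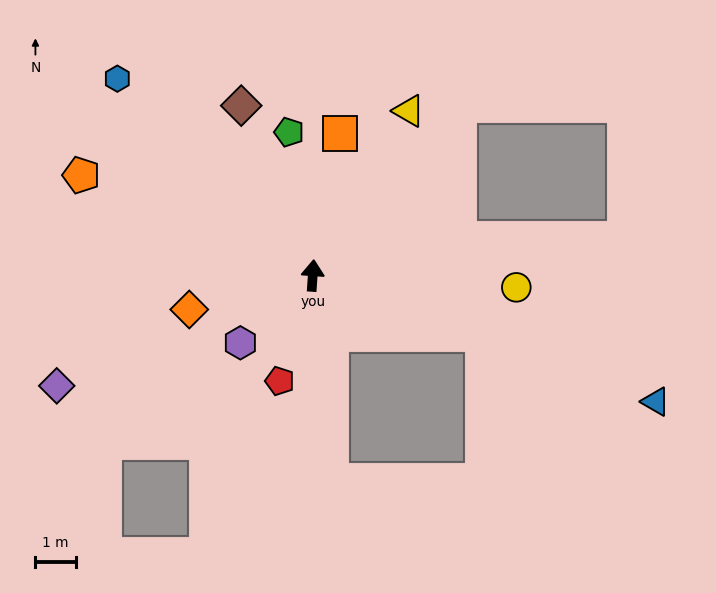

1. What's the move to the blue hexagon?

turn left 49°, forward 6.8 m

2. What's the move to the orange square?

turn right 7°, forward 3.6 m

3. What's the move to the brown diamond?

turn left 27°, forward 4.5 m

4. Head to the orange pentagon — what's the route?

turn left 70°, forward 6.2 m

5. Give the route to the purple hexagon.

turn left 137°, forward 2.4 m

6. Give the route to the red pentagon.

turn left 167°, forward 2.7 m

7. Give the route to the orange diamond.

turn left 109°, forward 3.2 m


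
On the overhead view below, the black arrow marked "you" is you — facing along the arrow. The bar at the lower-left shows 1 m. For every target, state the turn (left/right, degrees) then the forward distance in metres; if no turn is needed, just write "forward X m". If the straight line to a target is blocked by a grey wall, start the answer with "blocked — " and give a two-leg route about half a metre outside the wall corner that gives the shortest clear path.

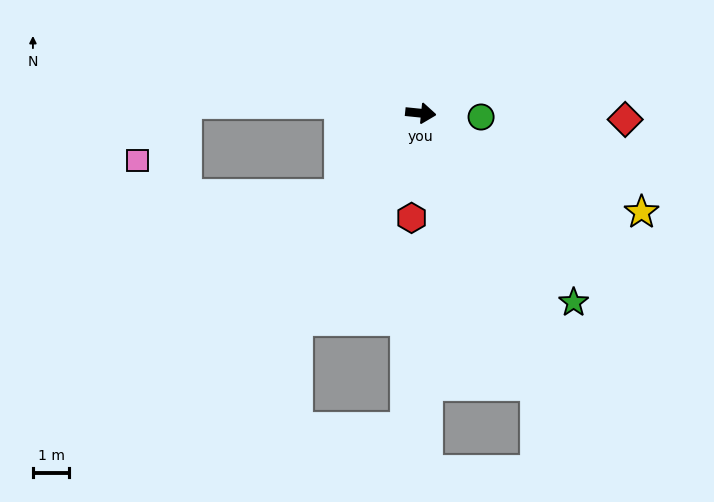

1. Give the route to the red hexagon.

turn right 89°, forward 2.9 m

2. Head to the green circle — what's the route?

turn left 2°, forward 1.7 m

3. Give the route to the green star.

turn right 45°, forward 6.7 m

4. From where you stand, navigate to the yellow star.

turn right 18°, forward 6.7 m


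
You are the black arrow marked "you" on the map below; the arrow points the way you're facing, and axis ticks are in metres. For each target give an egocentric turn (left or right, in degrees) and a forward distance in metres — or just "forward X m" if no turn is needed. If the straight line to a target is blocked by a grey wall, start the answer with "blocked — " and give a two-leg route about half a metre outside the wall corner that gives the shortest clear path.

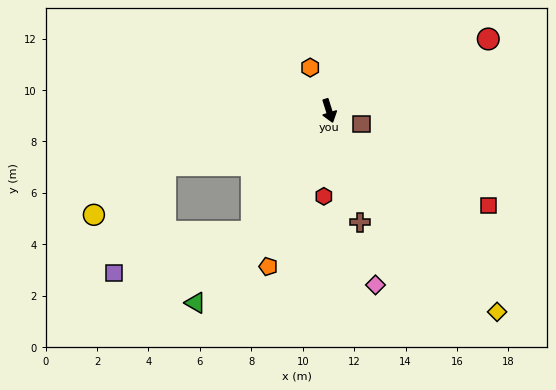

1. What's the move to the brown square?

turn left 50°, forward 1.4 m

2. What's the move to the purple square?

blocked — turn right 50°, forward 5.6 m, then turn right 41°, forward 5.6 m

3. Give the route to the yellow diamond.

turn left 23°, forward 10.2 m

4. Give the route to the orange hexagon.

turn right 174°, forward 1.8 m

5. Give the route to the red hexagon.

turn right 21°, forward 3.3 m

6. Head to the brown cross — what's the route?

forward 4.5 m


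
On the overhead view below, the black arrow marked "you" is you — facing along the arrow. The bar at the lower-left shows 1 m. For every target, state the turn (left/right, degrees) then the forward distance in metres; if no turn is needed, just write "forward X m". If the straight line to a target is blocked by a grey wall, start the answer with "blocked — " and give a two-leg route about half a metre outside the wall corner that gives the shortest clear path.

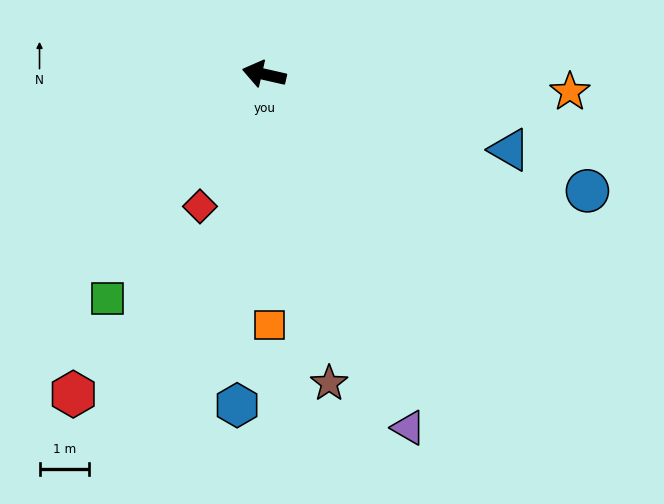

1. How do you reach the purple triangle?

turn left 125°, forward 7.6 m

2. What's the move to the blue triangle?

turn left 176°, forward 5.1 m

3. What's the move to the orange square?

turn left 104°, forward 5.0 m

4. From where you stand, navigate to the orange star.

turn right 170°, forward 6.1 m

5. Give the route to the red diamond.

turn left 77°, forward 2.9 m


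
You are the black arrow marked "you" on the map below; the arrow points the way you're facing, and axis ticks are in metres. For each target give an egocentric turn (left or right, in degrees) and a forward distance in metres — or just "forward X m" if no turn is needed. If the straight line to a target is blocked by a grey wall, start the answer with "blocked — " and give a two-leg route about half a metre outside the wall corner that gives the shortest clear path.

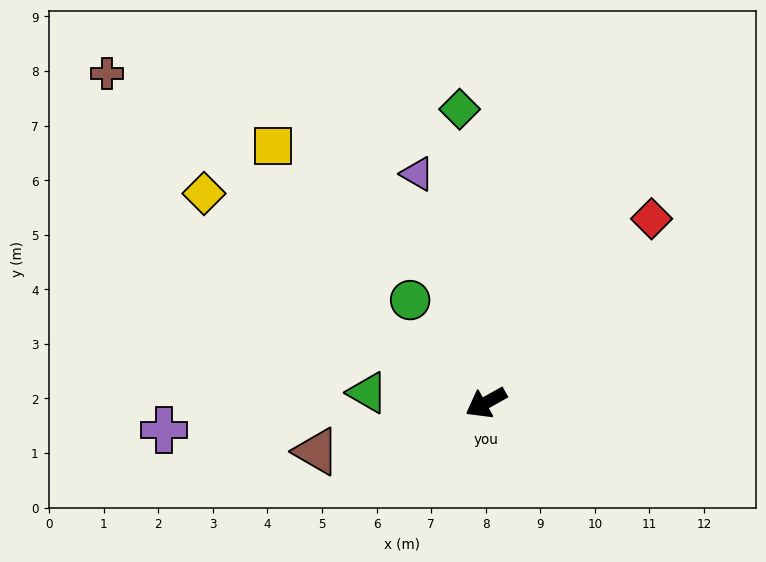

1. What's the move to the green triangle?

turn right 34°, forward 2.2 m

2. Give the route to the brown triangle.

turn right 13°, forward 3.2 m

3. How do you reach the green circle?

turn right 83°, forward 2.3 m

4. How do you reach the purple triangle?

turn right 102°, forward 4.4 m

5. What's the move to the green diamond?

turn right 114°, forward 5.4 m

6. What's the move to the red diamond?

turn right 161°, forward 4.5 m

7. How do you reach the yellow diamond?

turn right 66°, forward 6.4 m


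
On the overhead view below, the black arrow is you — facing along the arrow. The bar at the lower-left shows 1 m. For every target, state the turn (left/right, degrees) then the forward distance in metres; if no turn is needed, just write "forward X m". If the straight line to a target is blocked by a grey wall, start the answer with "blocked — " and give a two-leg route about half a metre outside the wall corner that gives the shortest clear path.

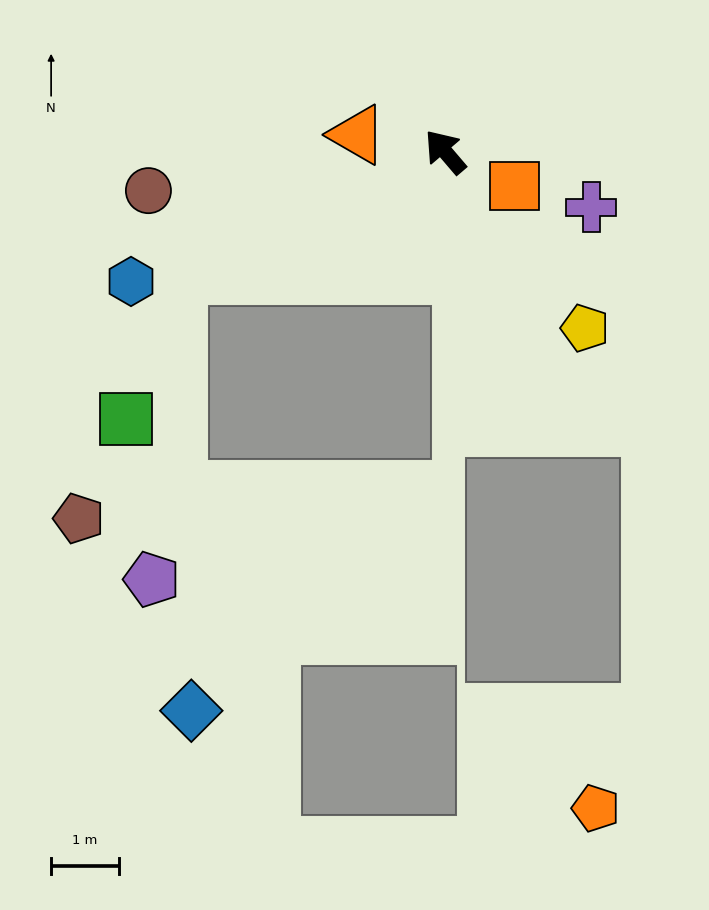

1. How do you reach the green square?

blocked — turn left 75°, forward 4.3 m, then turn left 44°, forward 2.3 m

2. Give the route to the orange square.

turn right 157°, forward 1.1 m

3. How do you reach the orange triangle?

turn left 39°, forward 1.3 m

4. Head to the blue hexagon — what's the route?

turn left 72°, forward 5.0 m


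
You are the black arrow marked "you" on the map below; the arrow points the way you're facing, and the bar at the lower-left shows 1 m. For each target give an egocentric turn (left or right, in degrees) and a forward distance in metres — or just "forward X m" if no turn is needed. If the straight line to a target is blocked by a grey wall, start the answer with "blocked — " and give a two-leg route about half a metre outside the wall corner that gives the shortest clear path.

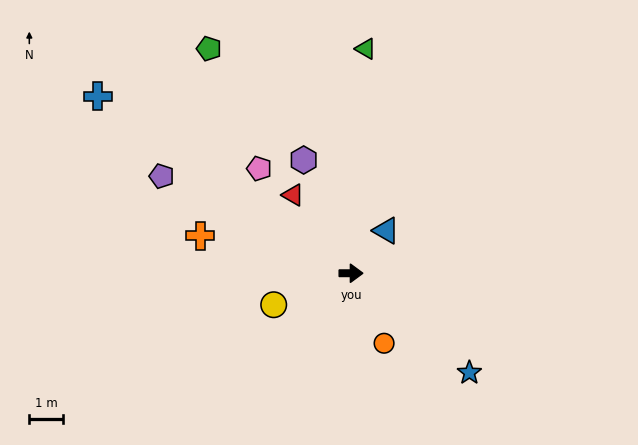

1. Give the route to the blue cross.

turn left 145°, forward 9.3 m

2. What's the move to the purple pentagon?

turn left 153°, forward 6.4 m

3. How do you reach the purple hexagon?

turn left 113°, forward 3.7 m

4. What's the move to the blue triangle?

turn left 51°, forward 1.7 m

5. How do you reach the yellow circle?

turn right 158°, forward 2.5 m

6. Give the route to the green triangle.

turn left 86°, forward 6.8 m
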